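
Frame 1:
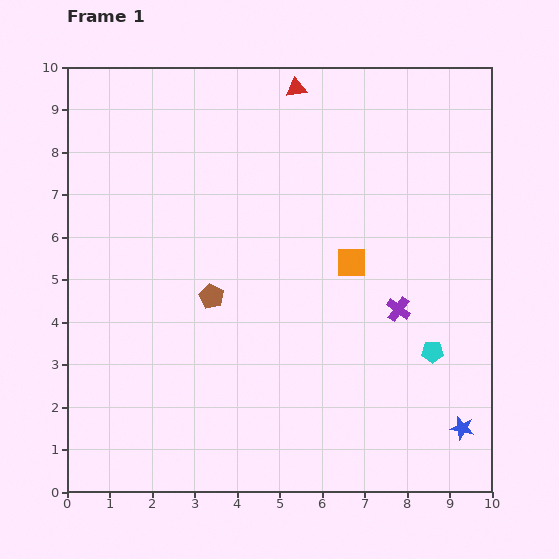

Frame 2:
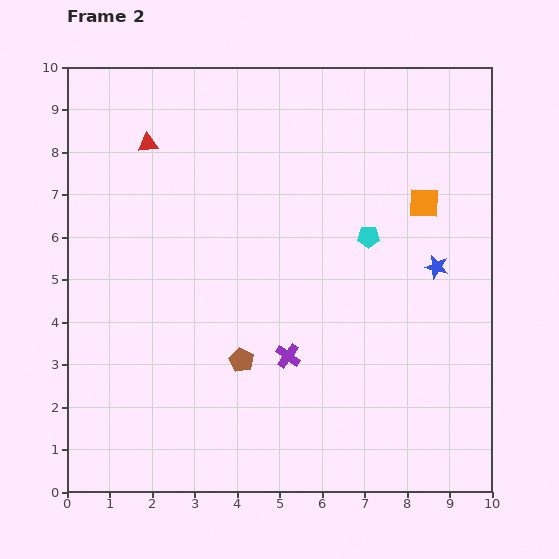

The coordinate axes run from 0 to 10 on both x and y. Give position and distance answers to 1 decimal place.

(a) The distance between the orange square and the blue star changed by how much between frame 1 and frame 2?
-3.2

Distance in frame 1: 4.7. Distance in frame 2: 1.5.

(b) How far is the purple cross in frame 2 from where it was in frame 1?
2.8

The purple cross moved from (7.8, 4.3) to (5.2, 3.2), a distance of √(2.6² + 1.1²) ≈ 2.8.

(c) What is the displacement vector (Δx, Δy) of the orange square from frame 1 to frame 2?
(1.7, 1.4)

The orange square was at (6.7, 5.4) in frame 1 and (8.4, 6.8) in frame 2.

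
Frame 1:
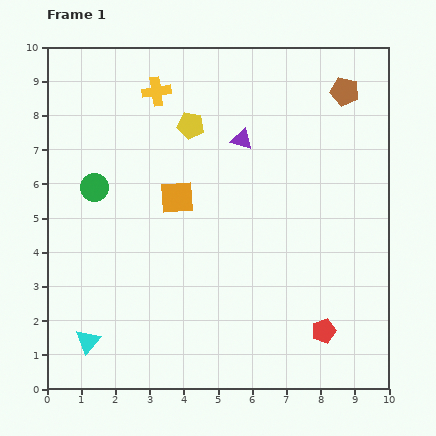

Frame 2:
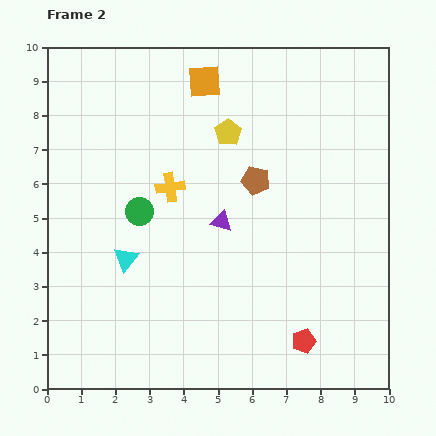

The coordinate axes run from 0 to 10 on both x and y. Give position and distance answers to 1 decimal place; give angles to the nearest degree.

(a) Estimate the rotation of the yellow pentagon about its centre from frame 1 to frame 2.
28° clockwise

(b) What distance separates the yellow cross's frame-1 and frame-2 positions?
2.8

The yellow cross moved from (3.2, 8.7) to (3.6, 5.9), a distance of √(0.4² + 2.8²) ≈ 2.8.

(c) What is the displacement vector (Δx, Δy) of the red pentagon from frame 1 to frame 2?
(-0.6, -0.3)

The red pentagon was at (8.1, 1.7) in frame 1 and (7.5, 1.4) in frame 2.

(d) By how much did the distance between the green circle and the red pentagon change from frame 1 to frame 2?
-1.8

Distance in frame 1: 7.9. Distance in frame 2: 6.1.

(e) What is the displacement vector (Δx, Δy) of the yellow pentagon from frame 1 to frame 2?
(1.1, -0.2)

The yellow pentagon was at (4.2, 7.7) in frame 1 and (5.3, 7.5) in frame 2.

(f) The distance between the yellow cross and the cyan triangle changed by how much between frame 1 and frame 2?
-5.1

Distance in frame 1: 7.6. Distance in frame 2: 2.5.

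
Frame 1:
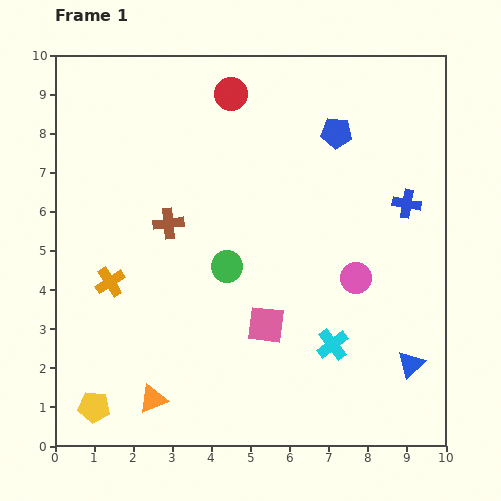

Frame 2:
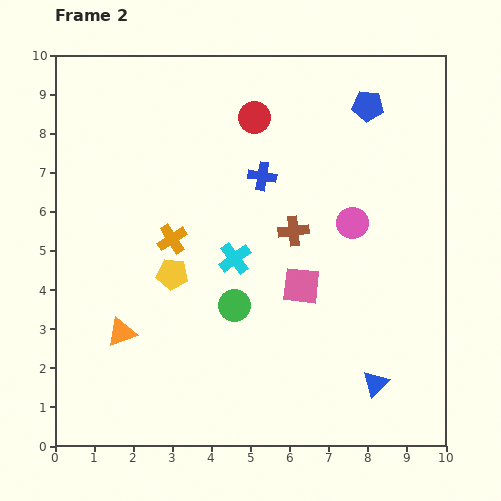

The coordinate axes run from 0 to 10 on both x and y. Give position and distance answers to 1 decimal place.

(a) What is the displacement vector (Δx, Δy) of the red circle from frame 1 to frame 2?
(0.6, -0.6)

The red circle was at (4.5, 9.0) in frame 1 and (5.1, 8.4) in frame 2.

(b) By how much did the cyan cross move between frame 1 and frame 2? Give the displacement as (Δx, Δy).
(-2.5, 2.2)

The cyan cross was at (7.1, 2.6) in frame 1 and (4.6, 4.8) in frame 2.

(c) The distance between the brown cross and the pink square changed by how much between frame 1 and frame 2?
-2.2

Distance in frame 1: 3.6. Distance in frame 2: 1.4.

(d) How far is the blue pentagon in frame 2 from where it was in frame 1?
1.1

The blue pentagon moved from (7.2, 8.0) to (8.0, 8.7), a distance of √(0.8² + 0.7²) ≈ 1.1.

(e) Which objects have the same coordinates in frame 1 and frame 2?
none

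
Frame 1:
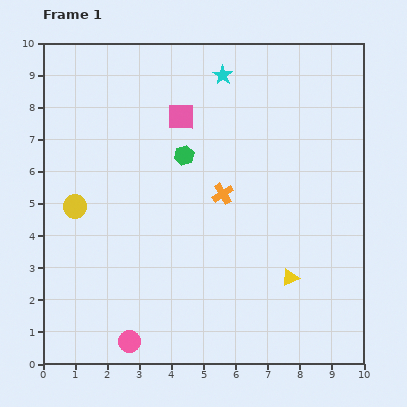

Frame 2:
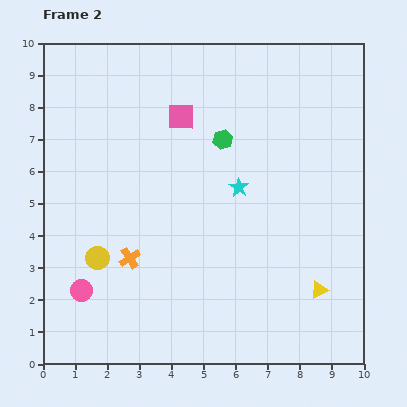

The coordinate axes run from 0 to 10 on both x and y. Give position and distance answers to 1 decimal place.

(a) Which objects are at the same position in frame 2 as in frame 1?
the pink square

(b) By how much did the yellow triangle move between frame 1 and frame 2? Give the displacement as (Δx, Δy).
(0.9, -0.4)

The yellow triangle was at (7.7, 2.7) in frame 1 and (8.6, 2.3) in frame 2.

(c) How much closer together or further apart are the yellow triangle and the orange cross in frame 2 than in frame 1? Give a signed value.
+2.7

Distance in frame 1: 3.3. Distance in frame 2: 6.0.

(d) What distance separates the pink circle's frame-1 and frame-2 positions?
2.2

The pink circle moved from (2.7, 0.7) to (1.2, 2.3), a distance of √(1.5² + 1.6²) ≈ 2.2.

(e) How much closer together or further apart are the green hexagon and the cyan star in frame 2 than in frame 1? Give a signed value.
-1.2

Distance in frame 1: 2.8. Distance in frame 2: 1.6.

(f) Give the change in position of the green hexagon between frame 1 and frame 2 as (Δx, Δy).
(1.2, 0.5)

The green hexagon was at (4.4, 6.5) in frame 1 and (5.6, 7.0) in frame 2.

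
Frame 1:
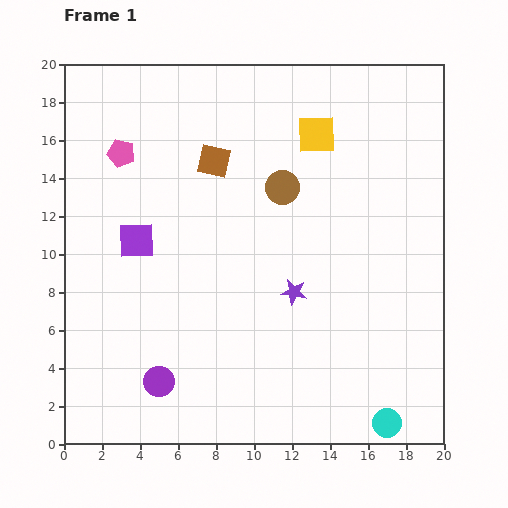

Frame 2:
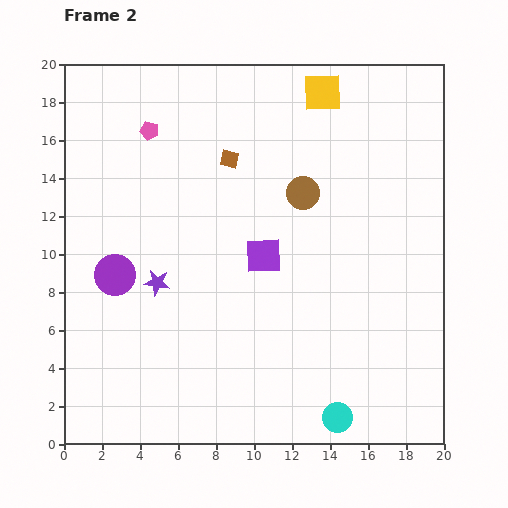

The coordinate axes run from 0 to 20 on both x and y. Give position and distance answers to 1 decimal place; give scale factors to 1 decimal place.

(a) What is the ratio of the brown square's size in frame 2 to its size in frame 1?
0.6×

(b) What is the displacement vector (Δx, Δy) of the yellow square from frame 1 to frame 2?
(0.3, 2.2)

The yellow square was at (13.3, 16.3) in frame 1 and (13.6, 18.5) in frame 2.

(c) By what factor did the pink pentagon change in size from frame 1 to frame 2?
0.7×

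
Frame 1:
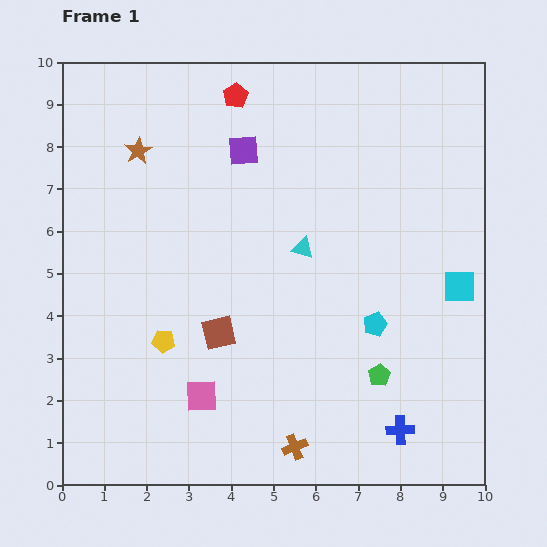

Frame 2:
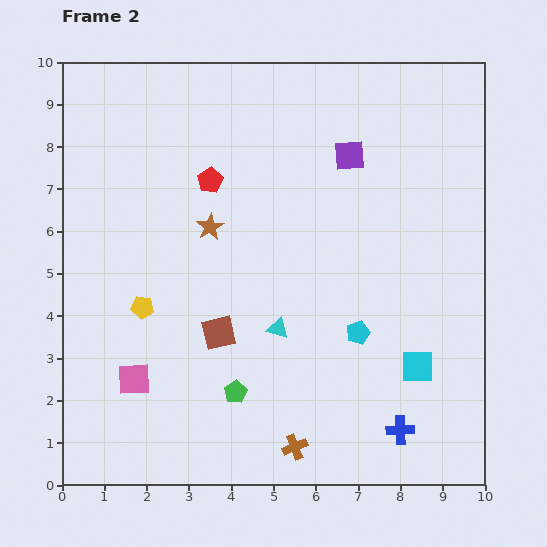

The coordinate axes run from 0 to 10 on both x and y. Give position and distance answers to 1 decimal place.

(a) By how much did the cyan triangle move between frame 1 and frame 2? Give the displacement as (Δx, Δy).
(-0.6, -1.9)

The cyan triangle was at (5.7, 5.6) in frame 1 and (5.1, 3.7) in frame 2.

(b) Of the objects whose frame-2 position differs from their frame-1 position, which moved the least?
the cyan pentagon

(moved 0.4)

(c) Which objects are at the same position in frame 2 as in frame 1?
the blue cross, the brown square, the brown cross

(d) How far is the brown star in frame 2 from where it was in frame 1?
2.5

The brown star moved from (1.8, 7.9) to (3.5, 6.1), a distance of √(1.7² + 1.8²) ≈ 2.5.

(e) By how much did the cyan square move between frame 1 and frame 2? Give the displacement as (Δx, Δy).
(-1.0, -1.9)

The cyan square was at (9.4, 4.7) in frame 1 and (8.4, 2.8) in frame 2.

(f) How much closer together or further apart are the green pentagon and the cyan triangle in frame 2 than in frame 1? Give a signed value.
-1.7

Distance in frame 1: 3.5. Distance in frame 2: 1.8.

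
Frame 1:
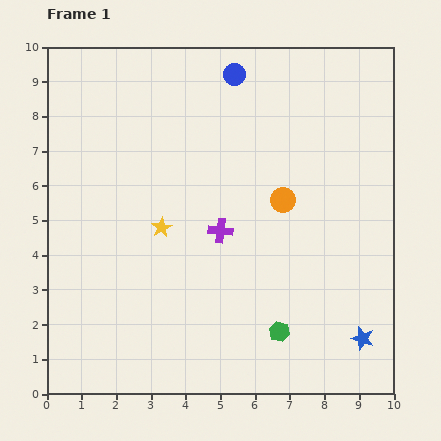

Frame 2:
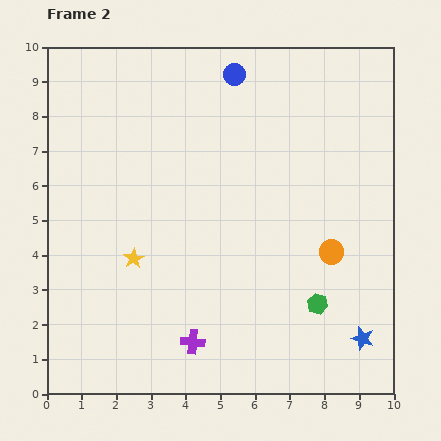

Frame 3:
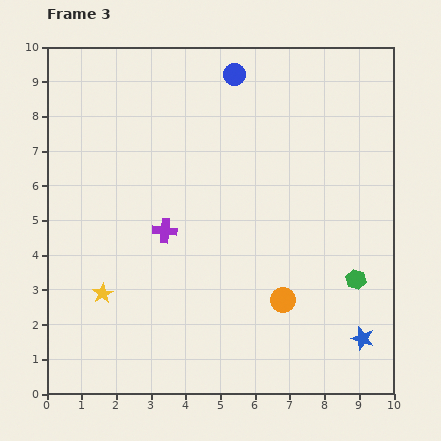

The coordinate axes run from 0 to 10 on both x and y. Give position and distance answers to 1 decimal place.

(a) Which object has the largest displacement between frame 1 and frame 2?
the purple cross

(moved 3.3; next 2.1)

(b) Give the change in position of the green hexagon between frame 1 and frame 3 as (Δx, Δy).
(2.2, 1.5)

The green hexagon was at (6.7, 1.8) in frame 1 and (8.9, 3.3) in frame 3.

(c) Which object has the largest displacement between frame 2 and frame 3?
the purple cross

(moved 3.3; next 2.0)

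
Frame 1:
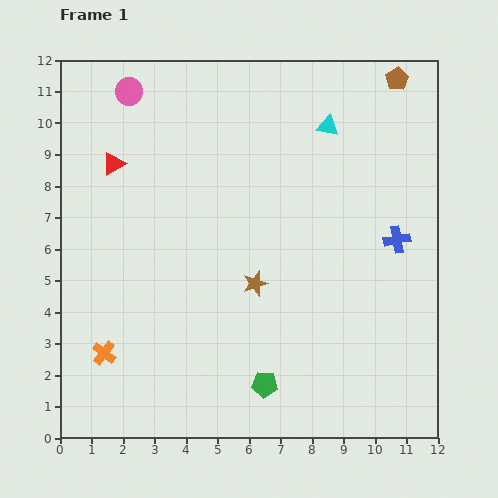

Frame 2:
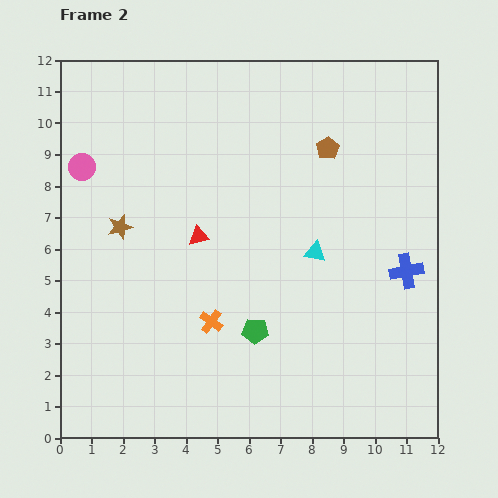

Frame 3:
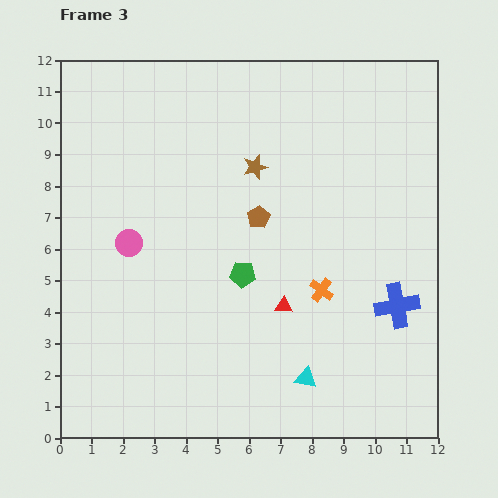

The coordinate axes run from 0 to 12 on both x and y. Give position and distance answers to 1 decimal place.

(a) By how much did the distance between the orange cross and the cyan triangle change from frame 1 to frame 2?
-6.1

Distance in frame 1: 10.1. Distance in frame 2: 4.0.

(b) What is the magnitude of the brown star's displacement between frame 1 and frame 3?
3.7

The brown star moved from (6.2, 4.9) to (6.2, 8.6), a distance of √(0.0² + 3.7²) ≈ 3.7.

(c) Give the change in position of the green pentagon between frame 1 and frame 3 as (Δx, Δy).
(-0.7, 3.5)

The green pentagon was at (6.5, 1.7) in frame 1 and (5.8, 5.2) in frame 3.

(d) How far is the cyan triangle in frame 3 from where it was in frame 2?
4.0

The cyan triangle moved from (8.1, 5.9) to (7.8, 1.9), a distance of √(0.3² + 4.0²) ≈ 4.0.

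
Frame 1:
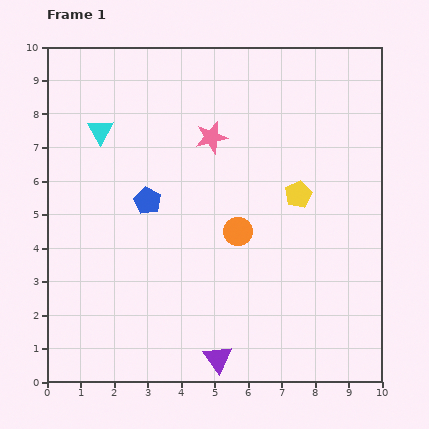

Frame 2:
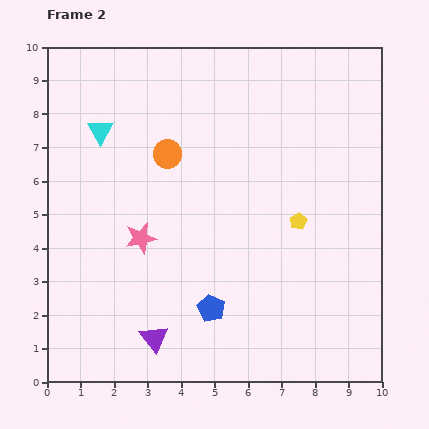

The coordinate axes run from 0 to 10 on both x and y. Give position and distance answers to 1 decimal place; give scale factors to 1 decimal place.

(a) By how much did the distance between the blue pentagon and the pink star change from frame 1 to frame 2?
+0.3

Distance in frame 1: 2.7. Distance in frame 2: 3.0.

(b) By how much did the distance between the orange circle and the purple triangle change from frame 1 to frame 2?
+1.7

Distance in frame 1: 3.8. Distance in frame 2: 5.5.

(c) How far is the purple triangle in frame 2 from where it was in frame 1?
2.0

The purple triangle moved from (5.1, 0.7) to (3.2, 1.3), a distance of √(1.9² + 0.6²) ≈ 2.0.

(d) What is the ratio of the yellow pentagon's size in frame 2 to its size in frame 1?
0.6×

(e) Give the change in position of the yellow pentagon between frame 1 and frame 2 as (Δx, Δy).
(0.0, -0.8)

The yellow pentagon was at (7.5, 5.6) in frame 1 and (7.5, 4.8) in frame 2.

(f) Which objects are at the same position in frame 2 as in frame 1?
the cyan triangle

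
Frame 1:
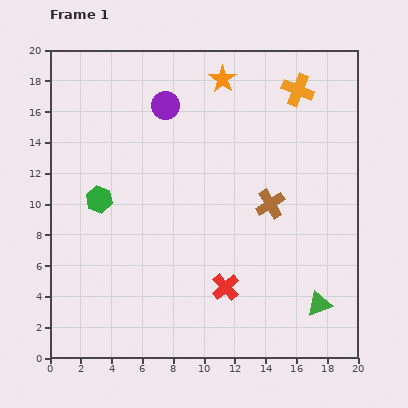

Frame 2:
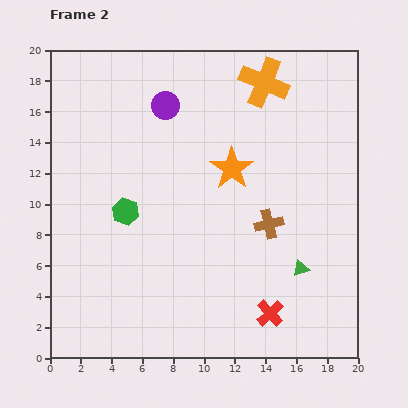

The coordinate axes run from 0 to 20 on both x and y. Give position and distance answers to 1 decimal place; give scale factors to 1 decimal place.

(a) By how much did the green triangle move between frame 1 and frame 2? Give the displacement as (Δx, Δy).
(-1.2, 2.3)

The green triangle was at (17.5, 3.5) in frame 1 and (16.3, 5.8) in frame 2.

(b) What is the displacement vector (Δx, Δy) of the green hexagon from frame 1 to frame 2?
(1.7, -0.8)

The green hexagon was at (3.2, 10.3) in frame 1 and (4.9, 9.5) in frame 2.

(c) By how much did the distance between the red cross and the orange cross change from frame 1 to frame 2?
+1.4

Distance in frame 1: 13.6. Distance in frame 2: 15.0.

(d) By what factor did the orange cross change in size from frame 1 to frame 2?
1.5×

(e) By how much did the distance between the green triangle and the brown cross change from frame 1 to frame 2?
-3.6

Distance in frame 1: 7.2. Distance in frame 2: 3.6.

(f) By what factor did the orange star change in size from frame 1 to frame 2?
1.6×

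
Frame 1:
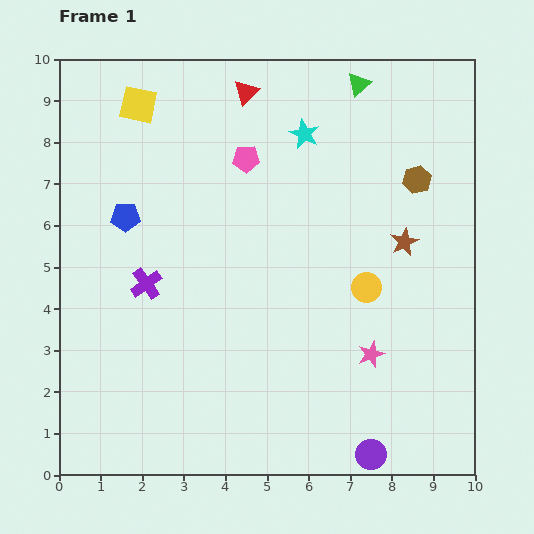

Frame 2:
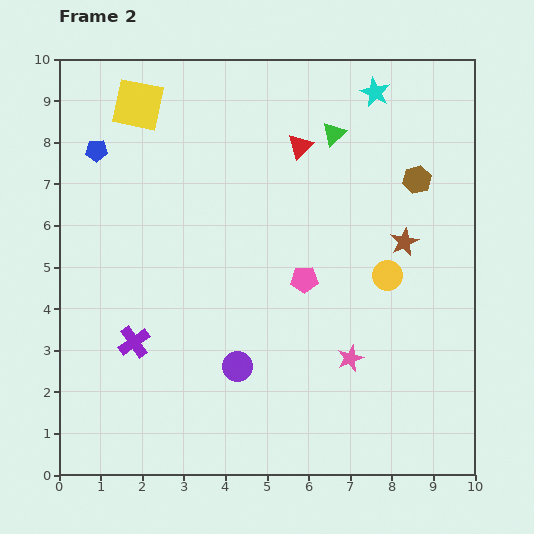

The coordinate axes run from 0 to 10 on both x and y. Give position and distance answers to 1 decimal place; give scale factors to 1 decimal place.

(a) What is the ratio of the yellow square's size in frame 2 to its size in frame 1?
1.4×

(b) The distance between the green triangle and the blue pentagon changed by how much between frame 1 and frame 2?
-0.7

Distance in frame 1: 6.4. Distance in frame 2: 5.7.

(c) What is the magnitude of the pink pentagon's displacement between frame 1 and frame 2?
3.2

The pink pentagon moved from (4.5, 7.6) to (5.9, 4.7), a distance of √(1.4² + 2.9²) ≈ 3.2.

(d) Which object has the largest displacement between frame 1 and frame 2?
the purple circle

(moved 3.8; next 3.2)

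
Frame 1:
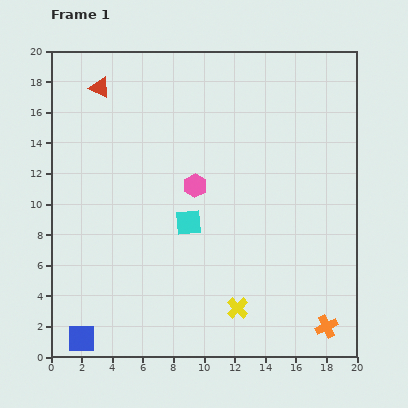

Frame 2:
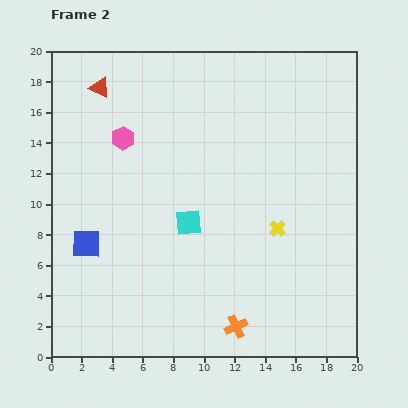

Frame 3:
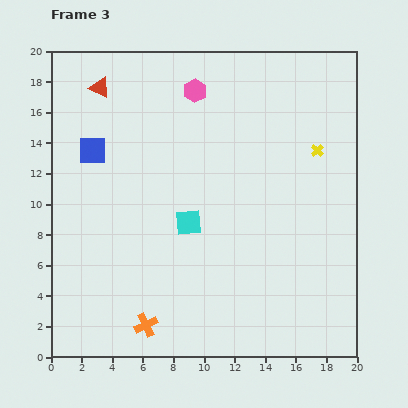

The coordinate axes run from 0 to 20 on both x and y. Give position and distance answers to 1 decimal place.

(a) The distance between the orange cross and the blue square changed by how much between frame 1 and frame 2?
-4.8

Distance in frame 1: 16.0. Distance in frame 2: 11.2.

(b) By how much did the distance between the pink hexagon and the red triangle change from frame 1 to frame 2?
-5.3

Distance in frame 1: 8.9. Distance in frame 2: 3.6.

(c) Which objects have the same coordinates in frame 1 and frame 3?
the cyan square, the red triangle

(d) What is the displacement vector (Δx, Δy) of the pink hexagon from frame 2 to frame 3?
(4.7, 3.1)

The pink hexagon was at (4.7, 14.3) in frame 2 and (9.4, 17.4) in frame 3.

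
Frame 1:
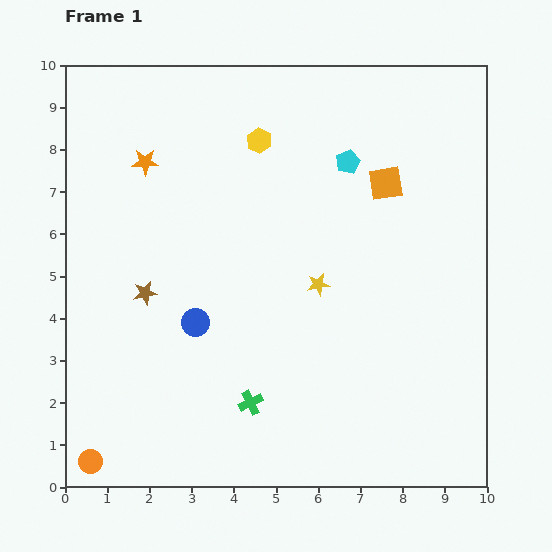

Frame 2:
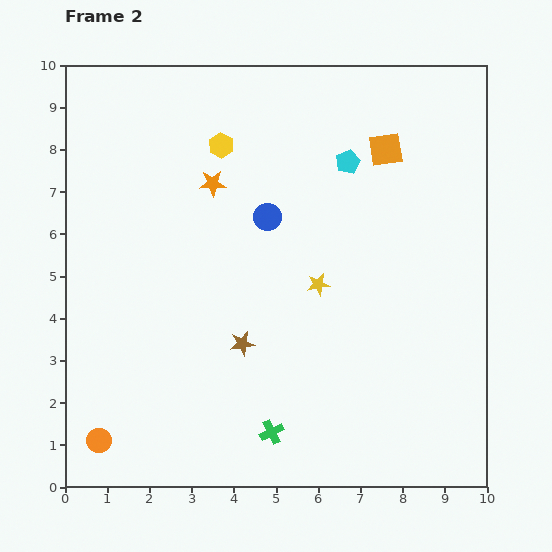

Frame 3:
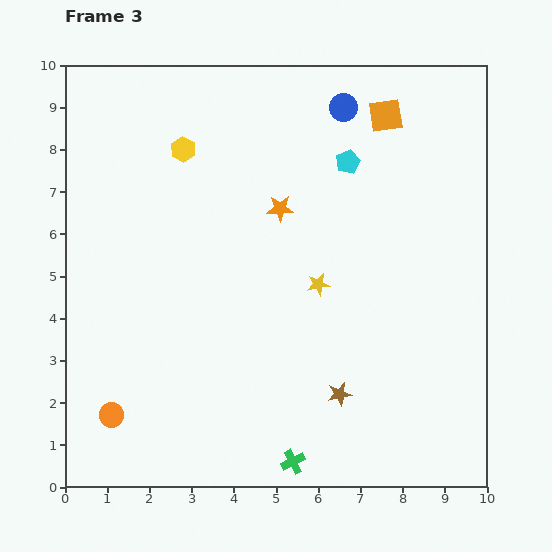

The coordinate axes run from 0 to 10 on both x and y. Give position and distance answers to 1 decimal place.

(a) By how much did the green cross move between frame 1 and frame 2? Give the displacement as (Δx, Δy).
(0.5, -0.7)

The green cross was at (4.4, 2.0) in frame 1 and (4.9, 1.3) in frame 2.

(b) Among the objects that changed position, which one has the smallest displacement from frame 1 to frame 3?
the orange circle

(moved 1.2)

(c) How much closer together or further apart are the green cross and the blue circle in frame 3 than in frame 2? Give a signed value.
+3.4

Distance in frame 2: 5.1. Distance in frame 3: 8.5.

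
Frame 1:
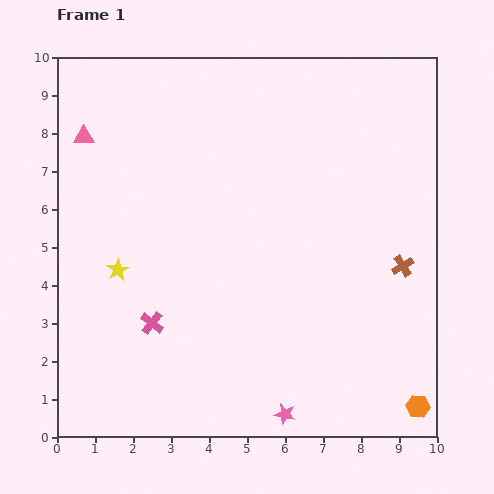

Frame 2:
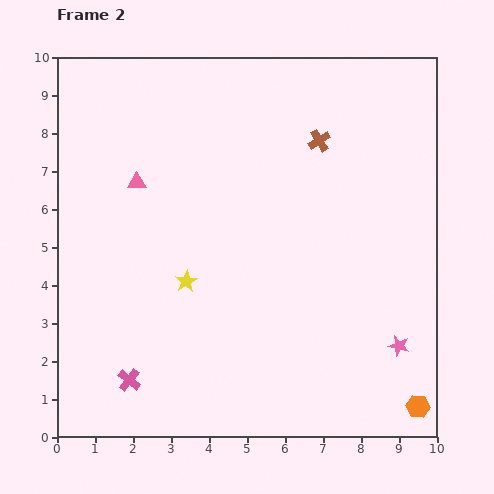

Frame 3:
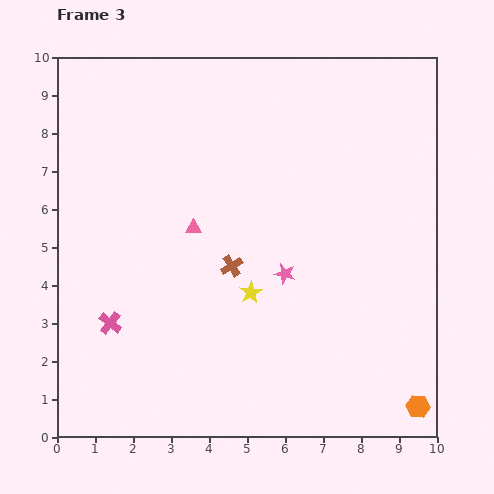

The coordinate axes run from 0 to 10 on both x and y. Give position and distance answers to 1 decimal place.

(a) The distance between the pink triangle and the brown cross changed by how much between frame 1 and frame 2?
-4.2

Distance in frame 1: 9.1. Distance in frame 2: 4.9.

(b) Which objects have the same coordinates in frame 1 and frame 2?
the orange hexagon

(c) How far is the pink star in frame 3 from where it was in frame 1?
3.7

The pink star moved from (6.0, 0.6) to (6.0, 4.3), a distance of √(0.0² + 3.7²) ≈ 3.7.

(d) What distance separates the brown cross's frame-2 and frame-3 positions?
4.0

The brown cross moved from (6.9, 7.8) to (4.6, 4.5), a distance of √(2.3² + 3.3²) ≈ 4.0.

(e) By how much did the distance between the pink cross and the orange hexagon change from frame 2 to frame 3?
+0.8

Distance in frame 2: 7.6. Distance in frame 3: 8.4.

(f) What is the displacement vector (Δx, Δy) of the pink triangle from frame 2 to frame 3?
(1.5, -1.2)

The pink triangle was at (2.1, 6.7) in frame 2 and (3.6, 5.5) in frame 3.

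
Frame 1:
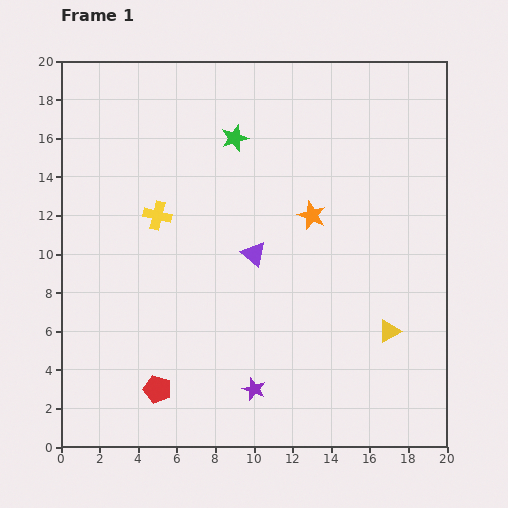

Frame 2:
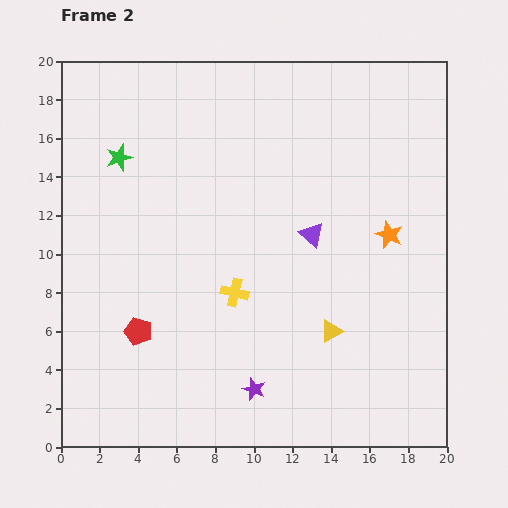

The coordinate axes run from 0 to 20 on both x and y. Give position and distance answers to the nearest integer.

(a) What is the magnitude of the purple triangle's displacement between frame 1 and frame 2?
3

The purple triangle moved from (10, 10) to (13, 11), a distance of √(3² + 1²) ≈ 3.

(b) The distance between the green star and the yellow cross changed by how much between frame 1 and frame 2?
+3

Distance in frame 1: 6. Distance in frame 2: 9.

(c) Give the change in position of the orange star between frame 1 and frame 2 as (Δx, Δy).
(4, -1)

The orange star was at (13, 12) in frame 1 and (17, 11) in frame 2.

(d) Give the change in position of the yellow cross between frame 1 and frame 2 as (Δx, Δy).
(4, -4)

The yellow cross was at (5, 12) in frame 1 and (9, 8) in frame 2.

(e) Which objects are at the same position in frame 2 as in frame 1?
the purple star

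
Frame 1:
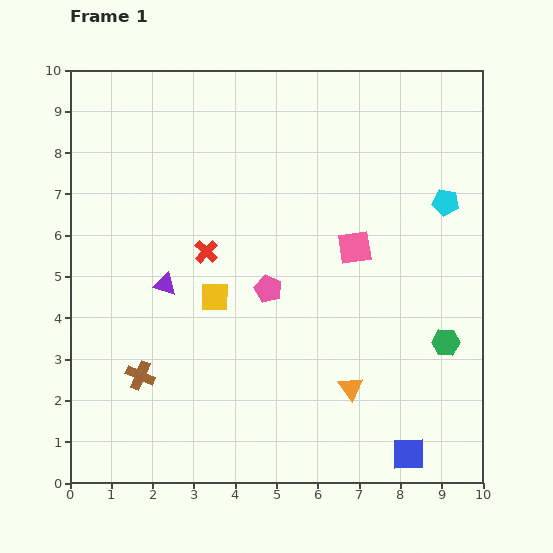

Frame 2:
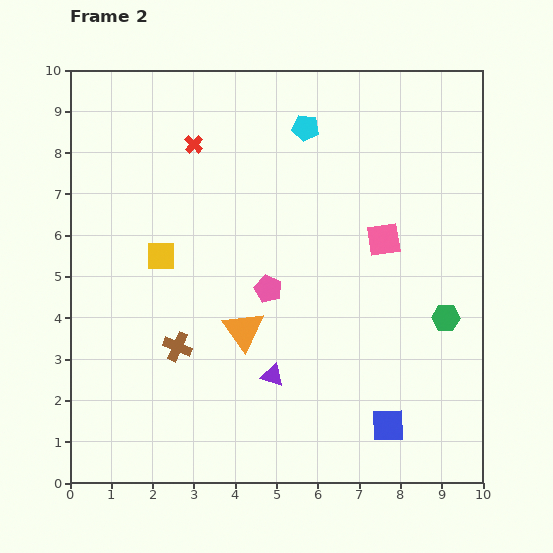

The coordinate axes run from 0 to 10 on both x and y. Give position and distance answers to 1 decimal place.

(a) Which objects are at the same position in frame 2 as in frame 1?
the pink pentagon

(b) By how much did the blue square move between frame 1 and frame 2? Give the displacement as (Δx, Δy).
(-0.5, 0.7)

The blue square was at (8.2, 0.7) in frame 1 and (7.7, 1.4) in frame 2.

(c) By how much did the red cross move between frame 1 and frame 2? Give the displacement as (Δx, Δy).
(-0.3, 2.6)

The red cross was at (3.3, 5.6) in frame 1 and (3.0, 8.2) in frame 2.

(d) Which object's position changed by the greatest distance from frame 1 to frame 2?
the cyan pentagon

(moved 3.8; next 3.4)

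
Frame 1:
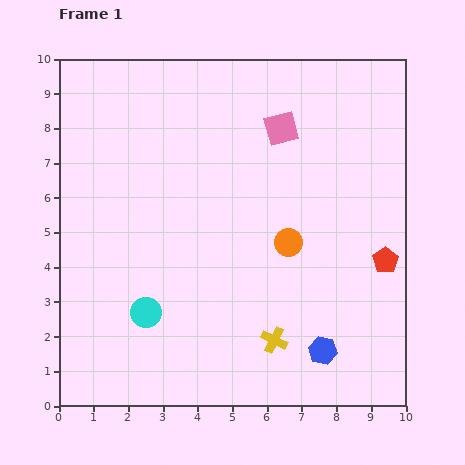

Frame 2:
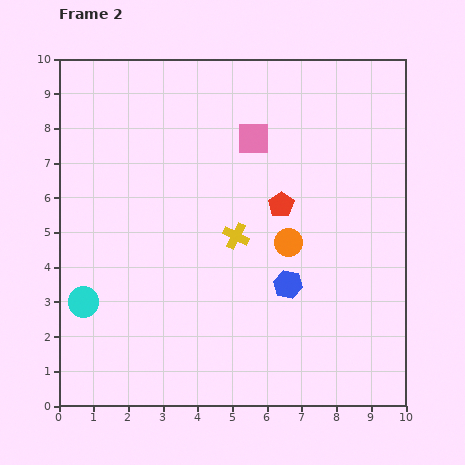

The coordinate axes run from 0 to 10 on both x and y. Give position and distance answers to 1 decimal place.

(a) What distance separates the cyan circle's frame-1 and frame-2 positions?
1.8

The cyan circle moved from (2.5, 2.7) to (0.7, 3.0), a distance of √(1.8² + 0.3²) ≈ 1.8.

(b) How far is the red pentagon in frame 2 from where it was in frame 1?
3.4

The red pentagon moved from (9.4, 4.2) to (6.4, 5.8), a distance of √(3.0² + 1.6²) ≈ 3.4.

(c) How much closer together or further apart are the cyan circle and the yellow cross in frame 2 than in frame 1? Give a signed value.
+1.0

Distance in frame 1: 3.8. Distance in frame 2: 4.8.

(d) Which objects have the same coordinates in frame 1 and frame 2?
the orange circle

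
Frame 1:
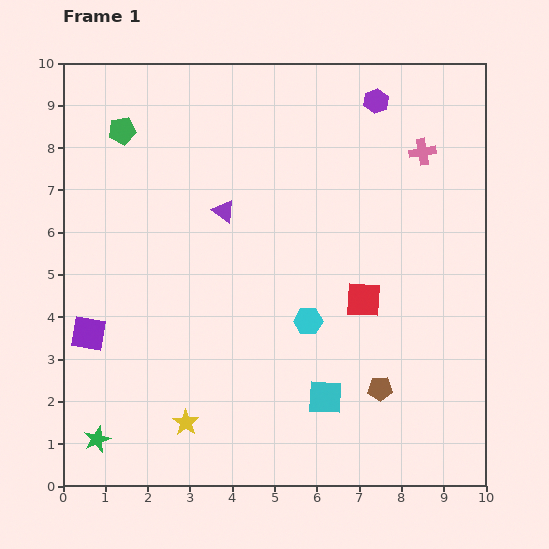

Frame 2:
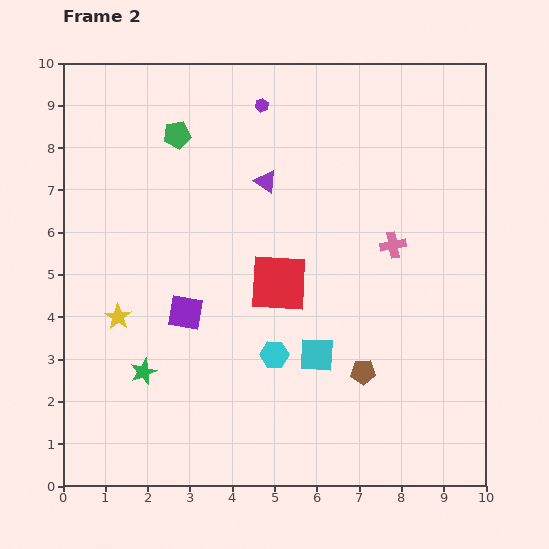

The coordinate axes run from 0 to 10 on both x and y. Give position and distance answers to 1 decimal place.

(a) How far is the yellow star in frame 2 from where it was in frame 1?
3.0

The yellow star moved from (2.9, 1.5) to (1.3, 4.0), a distance of √(1.6² + 2.5²) ≈ 3.0.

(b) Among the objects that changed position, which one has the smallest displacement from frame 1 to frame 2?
the brown pentagon

(moved 0.6)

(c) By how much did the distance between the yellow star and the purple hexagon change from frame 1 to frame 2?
-2.8

Distance in frame 1: 8.8. Distance in frame 2: 6.0.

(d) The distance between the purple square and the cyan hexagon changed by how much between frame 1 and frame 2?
-2.9

Distance in frame 1: 5.2. Distance in frame 2: 2.3.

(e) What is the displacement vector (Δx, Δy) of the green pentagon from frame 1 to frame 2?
(1.3, -0.1)

The green pentagon was at (1.4, 8.4) in frame 1 and (2.7, 8.3) in frame 2.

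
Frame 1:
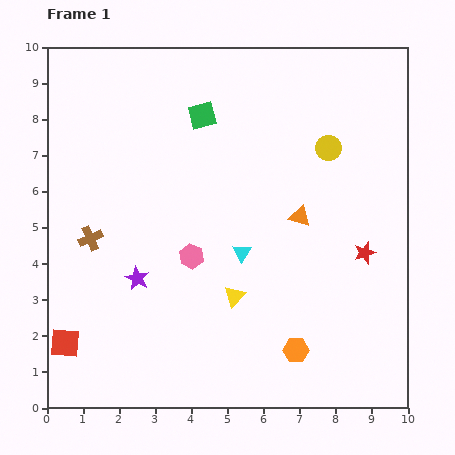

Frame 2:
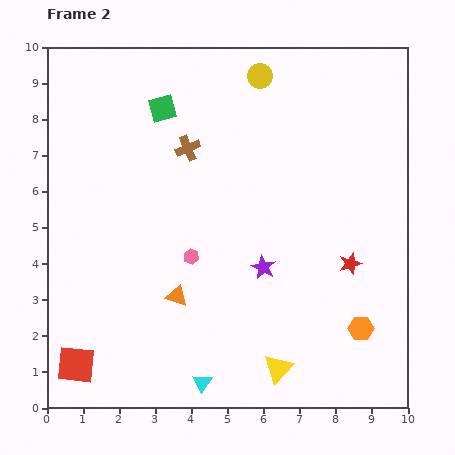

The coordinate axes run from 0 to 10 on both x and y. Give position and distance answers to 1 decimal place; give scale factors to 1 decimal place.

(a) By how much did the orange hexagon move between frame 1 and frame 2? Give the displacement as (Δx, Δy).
(1.8, 0.6)

The orange hexagon was at (6.9, 1.6) in frame 1 and (8.7, 2.2) in frame 2.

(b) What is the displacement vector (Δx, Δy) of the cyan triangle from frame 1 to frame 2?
(-1.1, -3.6)

The cyan triangle was at (5.4, 4.3) in frame 1 and (4.3, 0.7) in frame 2.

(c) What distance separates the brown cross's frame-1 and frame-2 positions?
3.7

The brown cross moved from (1.2, 4.7) to (3.9, 7.2), a distance of √(2.7² + 2.5²) ≈ 3.7.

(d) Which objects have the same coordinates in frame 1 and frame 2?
the pink hexagon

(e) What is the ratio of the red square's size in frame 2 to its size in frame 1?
1.3×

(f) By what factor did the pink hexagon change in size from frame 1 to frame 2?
0.6×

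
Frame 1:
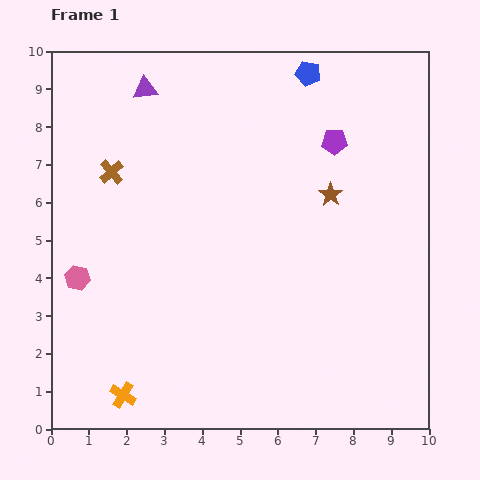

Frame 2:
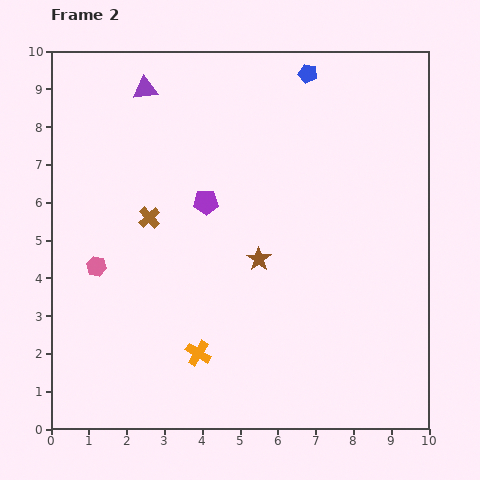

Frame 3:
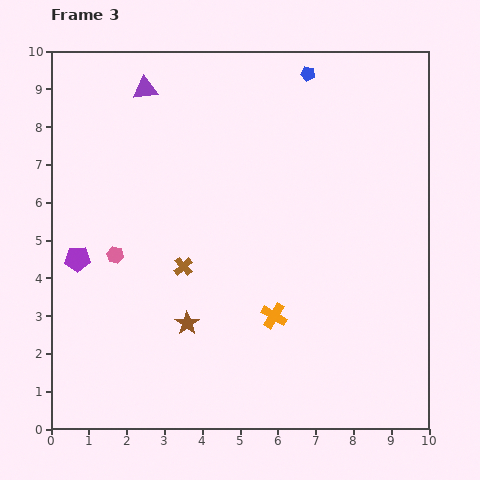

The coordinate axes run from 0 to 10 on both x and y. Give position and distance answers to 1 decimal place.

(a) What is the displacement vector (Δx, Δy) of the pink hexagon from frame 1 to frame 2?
(0.5, 0.3)

The pink hexagon was at (0.7, 4.0) in frame 1 and (1.2, 4.3) in frame 2.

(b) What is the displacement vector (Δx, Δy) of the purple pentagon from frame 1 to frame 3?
(-6.8, -3.1)

The purple pentagon was at (7.5, 7.6) in frame 1 and (0.7, 4.5) in frame 3.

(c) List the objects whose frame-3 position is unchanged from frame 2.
the blue pentagon, the purple triangle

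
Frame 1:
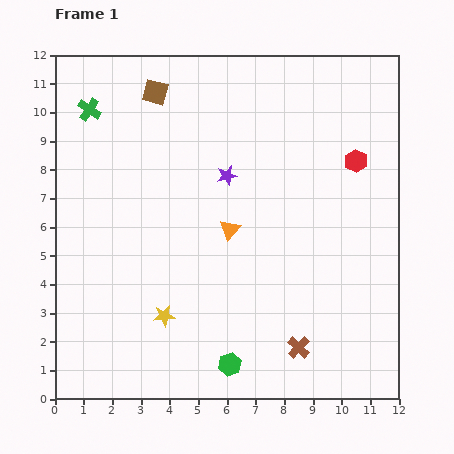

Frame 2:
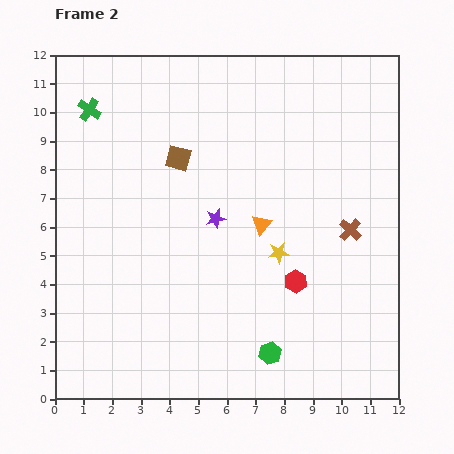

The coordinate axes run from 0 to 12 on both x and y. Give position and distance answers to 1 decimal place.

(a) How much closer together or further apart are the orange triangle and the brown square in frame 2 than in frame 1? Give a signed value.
-1.8

Distance in frame 1: 5.5. Distance in frame 2: 3.7.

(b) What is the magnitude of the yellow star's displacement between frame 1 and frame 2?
4.6

The yellow star moved from (3.8, 2.9) to (7.8, 5.1), a distance of √(4.0² + 2.2²) ≈ 4.6.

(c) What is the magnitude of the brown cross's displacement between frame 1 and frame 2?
4.5

The brown cross moved from (8.5, 1.8) to (10.3, 5.9), a distance of √(1.8² + 4.1²) ≈ 4.5.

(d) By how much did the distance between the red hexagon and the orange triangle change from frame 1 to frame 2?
-2.7

Distance in frame 1: 5.0. Distance in frame 2: 2.3.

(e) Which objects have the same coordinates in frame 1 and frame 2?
the green cross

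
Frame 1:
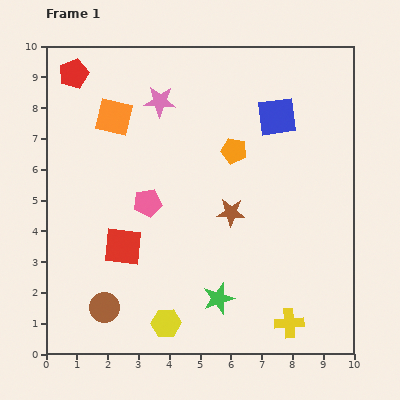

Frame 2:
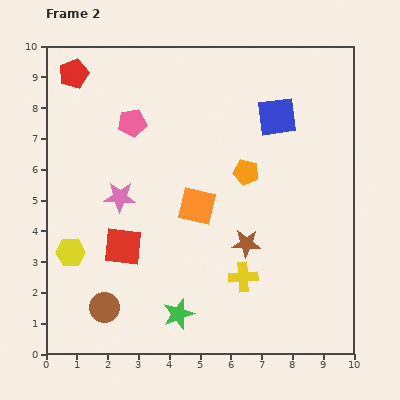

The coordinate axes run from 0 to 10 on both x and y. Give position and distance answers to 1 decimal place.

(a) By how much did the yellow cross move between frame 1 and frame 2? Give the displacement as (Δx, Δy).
(-1.5, 1.5)

The yellow cross was at (7.9, 1.0) in frame 1 and (6.4, 2.5) in frame 2.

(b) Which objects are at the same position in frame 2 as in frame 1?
the blue square, the red square, the red pentagon, the brown circle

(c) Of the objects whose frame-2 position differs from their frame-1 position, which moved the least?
the orange pentagon

(moved 0.8)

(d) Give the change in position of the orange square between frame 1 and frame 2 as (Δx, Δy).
(2.7, -2.9)

The orange square was at (2.2, 7.7) in frame 1 and (4.9, 4.8) in frame 2.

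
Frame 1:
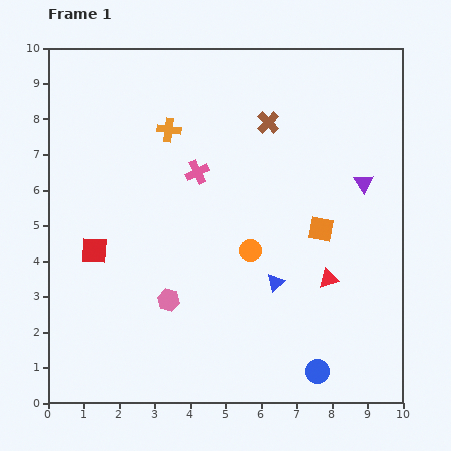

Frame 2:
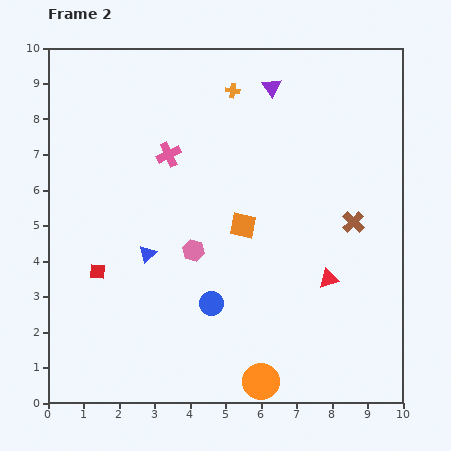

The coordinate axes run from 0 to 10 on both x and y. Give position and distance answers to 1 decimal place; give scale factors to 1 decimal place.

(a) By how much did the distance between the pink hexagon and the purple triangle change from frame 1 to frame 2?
-1.3

Distance in frame 1: 6.4. Distance in frame 2: 5.1.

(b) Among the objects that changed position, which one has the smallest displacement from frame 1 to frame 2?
the red square

(moved 0.6)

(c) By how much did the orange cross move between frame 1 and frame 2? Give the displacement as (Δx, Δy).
(1.8, 1.1)

The orange cross was at (3.4, 7.7) in frame 1 and (5.2, 8.8) in frame 2.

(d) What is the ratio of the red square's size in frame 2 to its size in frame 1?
0.6×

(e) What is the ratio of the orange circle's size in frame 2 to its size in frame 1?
1.7×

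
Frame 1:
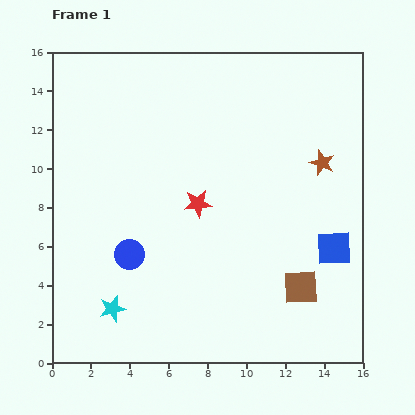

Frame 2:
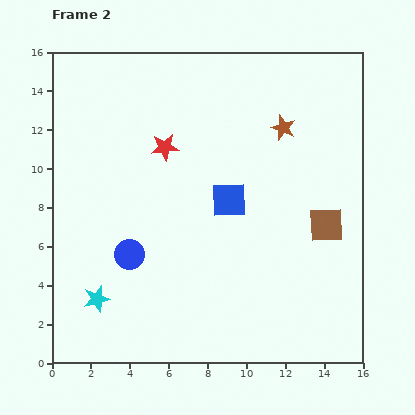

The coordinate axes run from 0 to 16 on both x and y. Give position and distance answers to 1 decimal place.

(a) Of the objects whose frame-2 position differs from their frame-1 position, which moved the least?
the cyan star

(moved 0.9)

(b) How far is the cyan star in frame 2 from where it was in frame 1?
0.9

The cyan star moved from (3.1, 2.8) to (2.3, 3.3), a distance of √(0.8² + 0.5²) ≈ 0.9.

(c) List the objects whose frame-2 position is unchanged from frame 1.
the blue circle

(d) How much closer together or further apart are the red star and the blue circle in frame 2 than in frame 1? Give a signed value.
+1.4

Distance in frame 1: 4.4. Distance in frame 2: 5.8.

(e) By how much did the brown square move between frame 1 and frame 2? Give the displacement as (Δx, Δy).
(1.3, 3.2)

The brown square was at (12.8, 3.9) in frame 1 and (14.1, 7.1) in frame 2.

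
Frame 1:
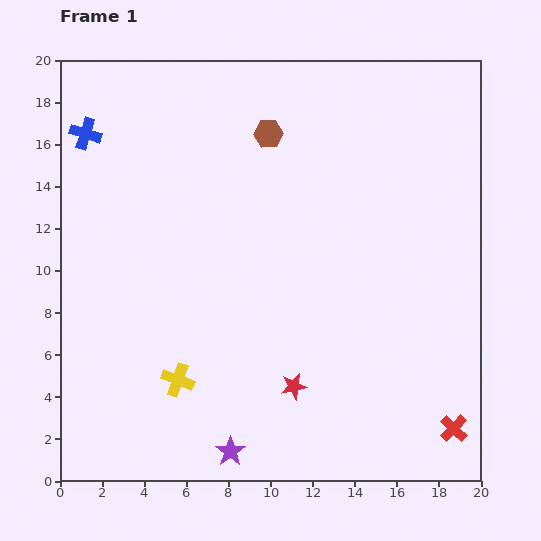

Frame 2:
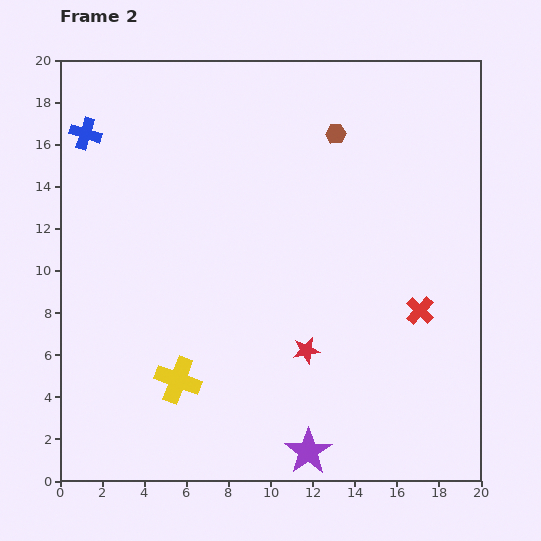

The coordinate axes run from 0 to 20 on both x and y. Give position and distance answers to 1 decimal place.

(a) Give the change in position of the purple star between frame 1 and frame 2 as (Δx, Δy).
(3.7, 0.0)

The purple star was at (8.1, 1.4) in frame 1 and (11.8, 1.4) in frame 2.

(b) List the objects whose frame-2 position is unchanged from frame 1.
the yellow cross, the blue cross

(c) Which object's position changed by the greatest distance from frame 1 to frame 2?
the red cross

(moved 5.8; next 3.7)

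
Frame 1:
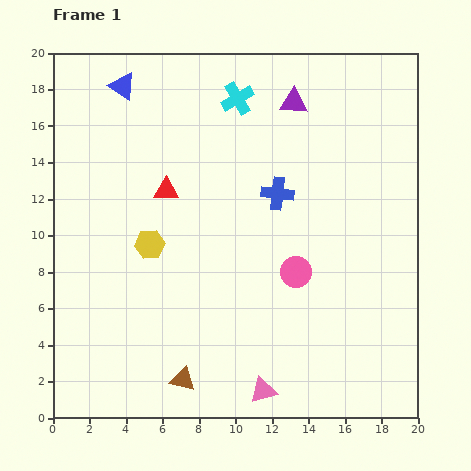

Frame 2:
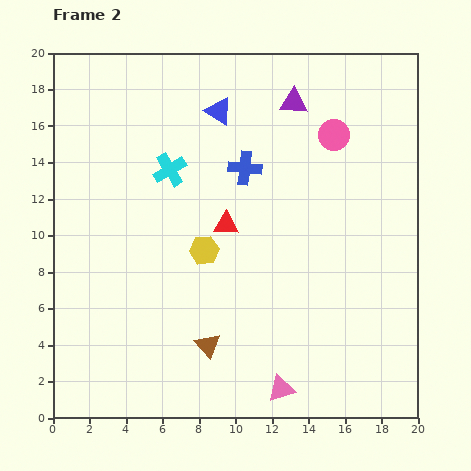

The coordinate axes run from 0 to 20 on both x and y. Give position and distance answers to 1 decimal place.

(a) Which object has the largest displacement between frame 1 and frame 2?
the pink circle

(moved 7.8; next 5.5)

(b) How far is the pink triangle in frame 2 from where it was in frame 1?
1.0

The pink triangle moved from (11.5, 1.5) to (12.5, 1.6), a distance of √(1.0² + 0.1²) ≈ 1.0.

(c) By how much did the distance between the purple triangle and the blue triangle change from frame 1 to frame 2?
-5.3

Distance in frame 1: 9.4. Distance in frame 2: 4.1.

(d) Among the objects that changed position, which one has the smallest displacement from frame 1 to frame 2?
the pink triangle

(moved 1.0)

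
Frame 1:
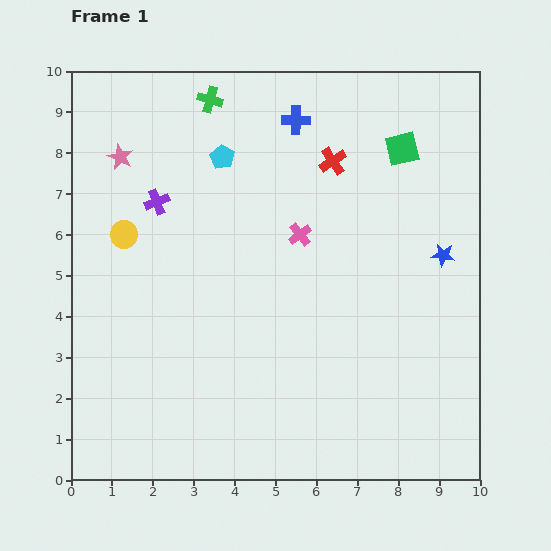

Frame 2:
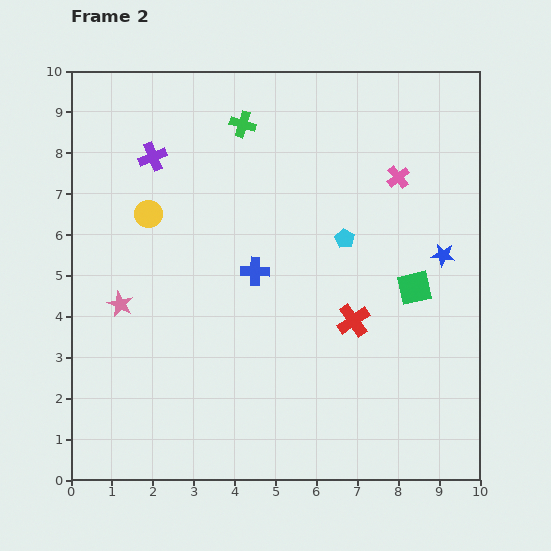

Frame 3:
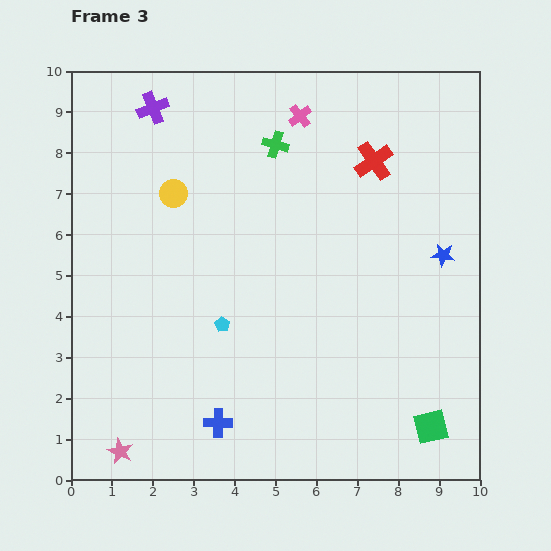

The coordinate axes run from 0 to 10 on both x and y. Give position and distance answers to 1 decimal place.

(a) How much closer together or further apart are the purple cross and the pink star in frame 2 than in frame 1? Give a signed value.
+2.3

Distance in frame 1: 1.4. Distance in frame 2: 3.7.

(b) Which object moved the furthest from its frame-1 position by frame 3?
the blue cross

(moved 7.6; next 7.2)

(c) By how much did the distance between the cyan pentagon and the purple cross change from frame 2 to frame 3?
+0.5

Distance in frame 2: 5.1. Distance in frame 3: 5.6.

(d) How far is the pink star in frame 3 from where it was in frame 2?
3.6

The pink star moved from (1.2, 4.3) to (1.2, 0.7), a distance of √(0.0² + 3.6²) ≈ 3.6.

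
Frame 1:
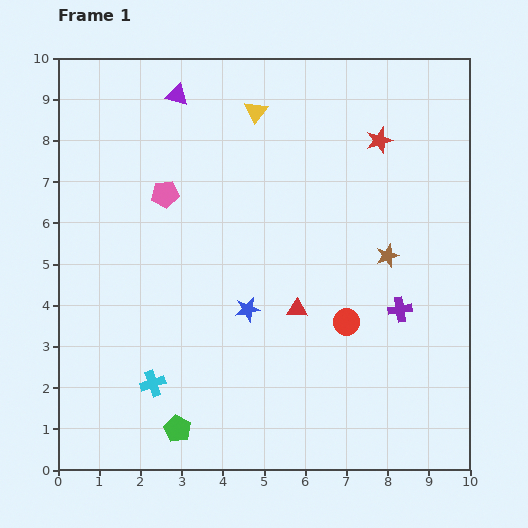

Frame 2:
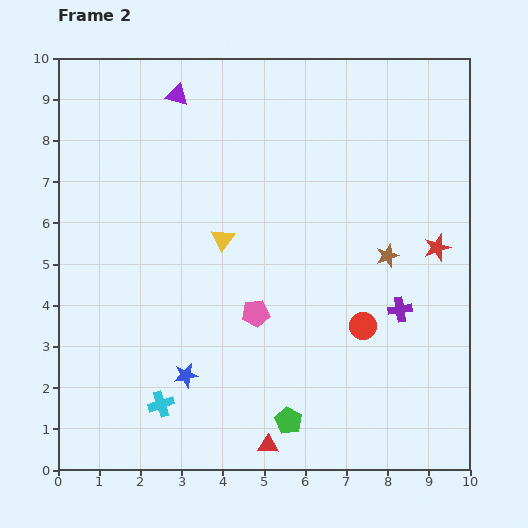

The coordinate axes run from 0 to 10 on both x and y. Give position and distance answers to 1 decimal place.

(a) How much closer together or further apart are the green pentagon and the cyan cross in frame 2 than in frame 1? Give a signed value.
+1.8

Distance in frame 1: 1.3. Distance in frame 2: 3.1.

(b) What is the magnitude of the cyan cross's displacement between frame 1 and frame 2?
0.5

The cyan cross moved from (2.3, 2.1) to (2.5, 1.6), a distance of √(0.2² + 0.5²) ≈ 0.5.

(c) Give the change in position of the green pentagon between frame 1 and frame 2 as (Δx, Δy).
(2.7, 0.2)

The green pentagon was at (2.9, 1.0) in frame 1 and (5.6, 1.2) in frame 2.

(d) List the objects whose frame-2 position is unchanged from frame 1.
the purple cross, the purple triangle, the brown star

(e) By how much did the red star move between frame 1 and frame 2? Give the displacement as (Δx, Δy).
(1.4, -2.6)

The red star was at (7.8, 8.0) in frame 1 and (9.2, 5.4) in frame 2.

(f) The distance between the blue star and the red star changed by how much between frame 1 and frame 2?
+1.6

Distance in frame 1: 5.2. Distance in frame 2: 6.8.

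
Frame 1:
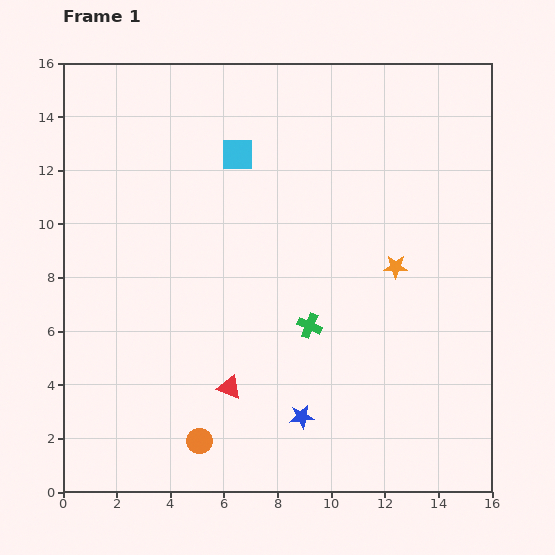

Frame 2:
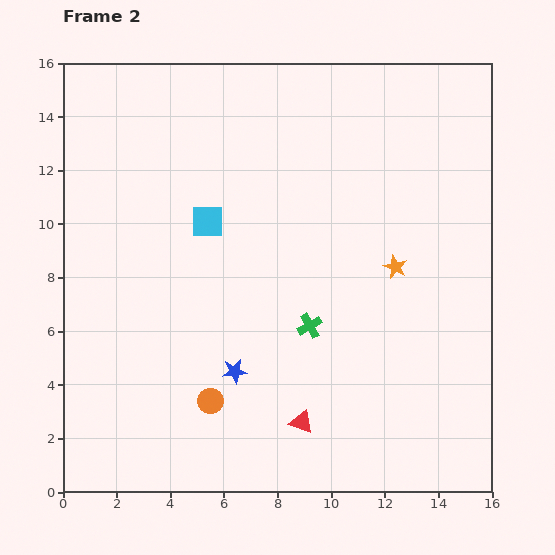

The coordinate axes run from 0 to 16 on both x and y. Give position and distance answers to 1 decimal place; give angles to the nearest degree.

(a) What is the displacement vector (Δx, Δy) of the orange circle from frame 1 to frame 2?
(0.4, 1.5)

The orange circle was at (5.1, 1.9) in frame 1 and (5.5, 3.4) in frame 2.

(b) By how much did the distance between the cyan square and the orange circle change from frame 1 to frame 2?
-4.1

Distance in frame 1: 10.8. Distance in frame 2: 6.7.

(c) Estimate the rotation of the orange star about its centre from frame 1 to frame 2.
23° clockwise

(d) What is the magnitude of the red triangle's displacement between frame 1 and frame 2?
3.0

The red triangle moved from (6.2, 3.9) to (8.9, 2.6), a distance of √(2.7² + 1.3²) ≈ 3.0.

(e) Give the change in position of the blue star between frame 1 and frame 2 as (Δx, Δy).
(-2.5, 1.7)

The blue star was at (8.9, 2.8) in frame 1 and (6.4, 4.5) in frame 2.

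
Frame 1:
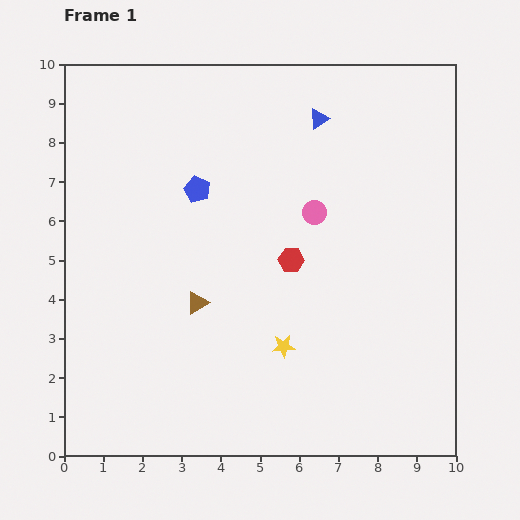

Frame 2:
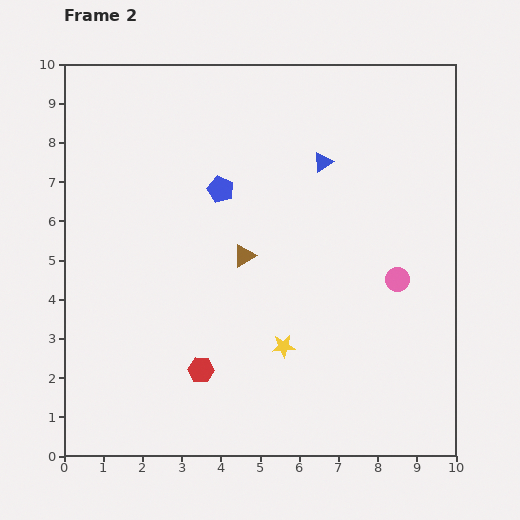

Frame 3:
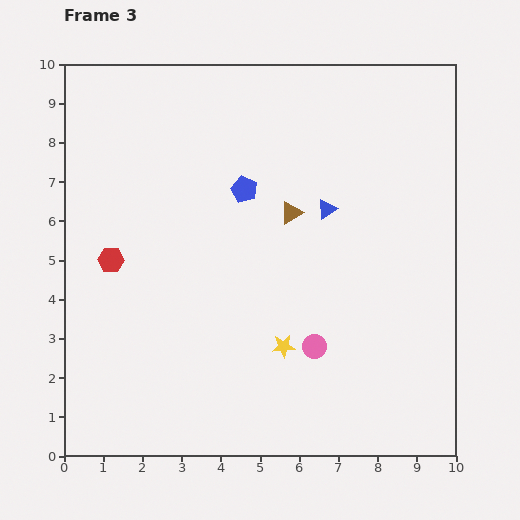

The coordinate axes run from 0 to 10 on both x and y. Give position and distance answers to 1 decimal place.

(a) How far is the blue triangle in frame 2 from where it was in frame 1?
1.1

The blue triangle moved from (6.5, 8.6) to (6.6, 7.5), a distance of √(0.1² + 1.1²) ≈ 1.1.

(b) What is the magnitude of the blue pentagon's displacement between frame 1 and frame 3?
1.2

The blue pentagon moved from (3.4, 6.8) to (4.6, 6.8), a distance of √(1.2² + 0.0²) ≈ 1.2.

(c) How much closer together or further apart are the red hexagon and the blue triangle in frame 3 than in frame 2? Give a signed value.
-0.4

Distance in frame 2: 6.1. Distance in frame 3: 5.7.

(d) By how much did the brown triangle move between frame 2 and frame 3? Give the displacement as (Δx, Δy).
(1.2, 1.1)

The brown triangle was at (4.6, 5.1) in frame 2 and (5.8, 6.2) in frame 3.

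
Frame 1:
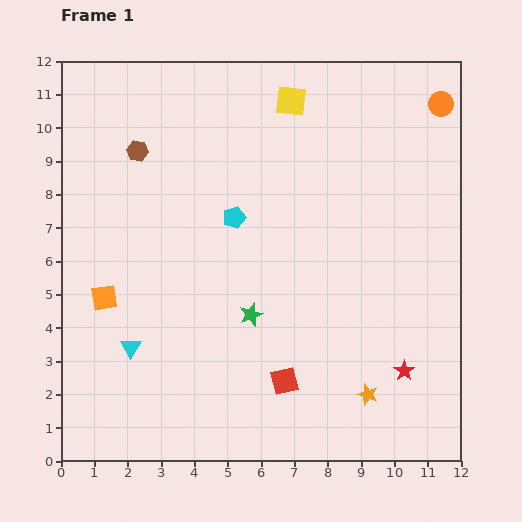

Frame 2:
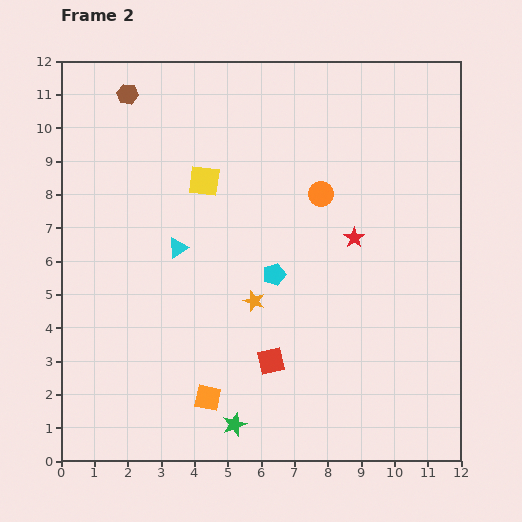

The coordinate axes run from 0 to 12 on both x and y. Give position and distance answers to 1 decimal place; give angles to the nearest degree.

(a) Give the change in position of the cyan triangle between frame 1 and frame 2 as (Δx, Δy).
(1.4, 3.0)

The cyan triangle was at (2.1, 3.4) in frame 1 and (3.5, 6.4) in frame 2.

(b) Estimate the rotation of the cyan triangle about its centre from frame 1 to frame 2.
26° clockwise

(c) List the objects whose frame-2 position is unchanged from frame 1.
none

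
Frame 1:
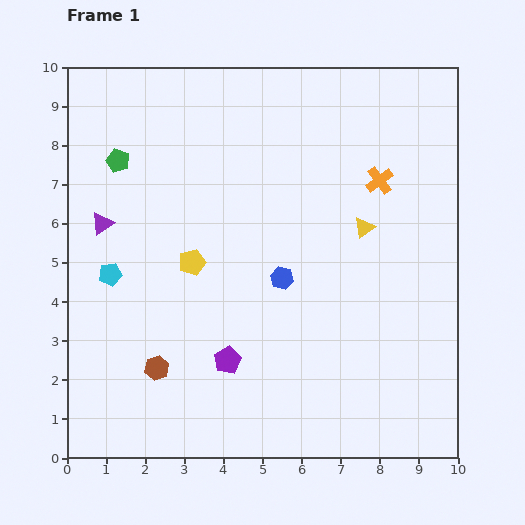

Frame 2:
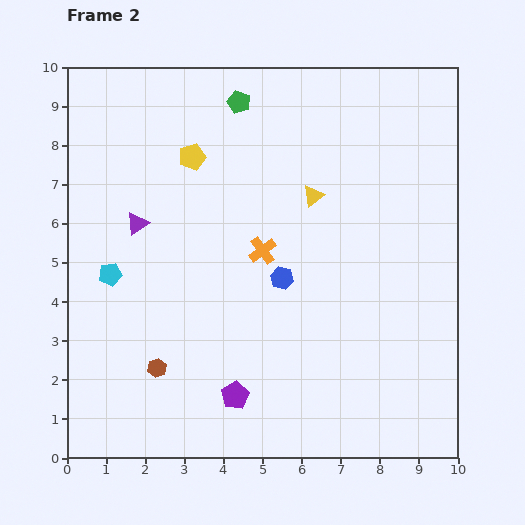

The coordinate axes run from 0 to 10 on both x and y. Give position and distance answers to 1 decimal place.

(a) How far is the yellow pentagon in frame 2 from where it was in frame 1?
2.7

The yellow pentagon moved from (3.2, 5.0) to (3.2, 7.7), a distance of √(0.0² + 2.7²) ≈ 2.7.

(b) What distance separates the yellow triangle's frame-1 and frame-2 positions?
1.5

The yellow triangle moved from (7.6, 5.9) to (6.3, 6.7), a distance of √(1.3² + 0.8²) ≈ 1.5.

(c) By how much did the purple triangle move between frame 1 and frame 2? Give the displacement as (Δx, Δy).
(0.9, 0.0)

The purple triangle was at (0.9, 6.0) in frame 1 and (1.8, 6.0) in frame 2.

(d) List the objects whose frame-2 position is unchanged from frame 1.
the blue hexagon, the brown hexagon, the cyan pentagon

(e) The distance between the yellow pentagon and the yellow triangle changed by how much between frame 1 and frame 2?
-1.2

Distance in frame 1: 4.5. Distance in frame 2: 3.3.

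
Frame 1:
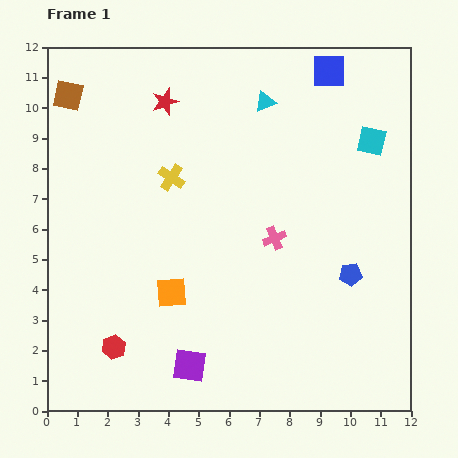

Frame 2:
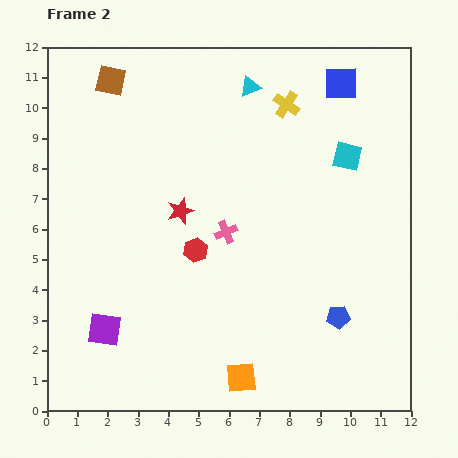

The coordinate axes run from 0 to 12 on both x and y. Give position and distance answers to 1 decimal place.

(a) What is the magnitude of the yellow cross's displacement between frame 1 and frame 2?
4.5

The yellow cross moved from (4.1, 7.7) to (7.9, 10.1), a distance of √(3.8² + 2.4²) ≈ 4.5.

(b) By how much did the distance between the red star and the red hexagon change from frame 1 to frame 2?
-6.9

Distance in frame 1: 8.3. Distance in frame 2: 1.4.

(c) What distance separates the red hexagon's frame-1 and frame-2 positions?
4.2

The red hexagon moved from (2.2, 2.1) to (4.9, 5.3), a distance of √(2.7² + 3.2²) ≈ 4.2.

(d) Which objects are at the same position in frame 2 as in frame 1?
none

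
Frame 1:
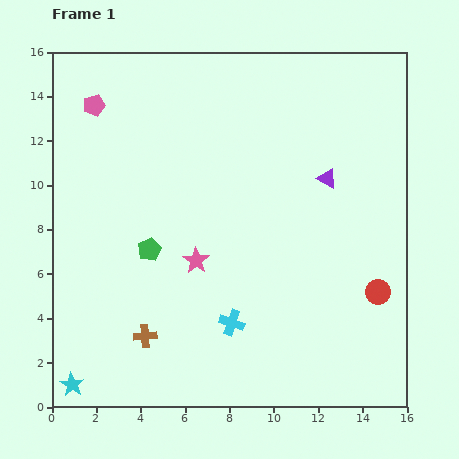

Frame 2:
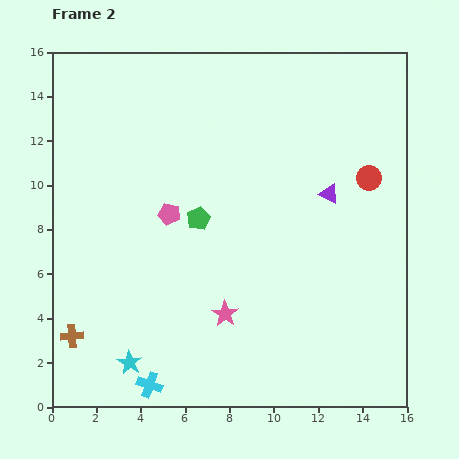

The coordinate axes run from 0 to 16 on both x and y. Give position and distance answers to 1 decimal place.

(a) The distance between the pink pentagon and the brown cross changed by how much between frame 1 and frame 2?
-3.7

Distance in frame 1: 10.7. Distance in frame 2: 7.0.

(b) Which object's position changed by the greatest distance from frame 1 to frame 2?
the pink pentagon

(moved 6.0; next 5.1)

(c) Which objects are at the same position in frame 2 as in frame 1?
none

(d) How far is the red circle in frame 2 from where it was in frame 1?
5.1

The red circle moved from (14.7, 5.2) to (14.3, 10.3), a distance of √(0.4² + 5.1²) ≈ 5.1.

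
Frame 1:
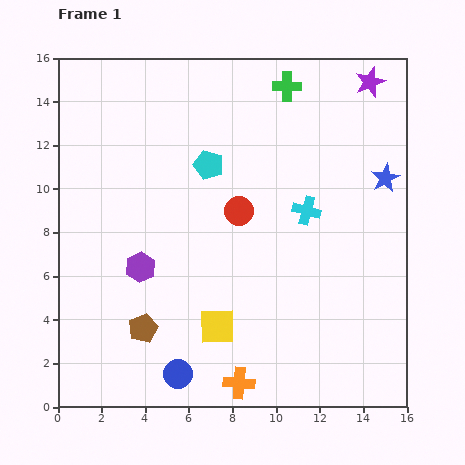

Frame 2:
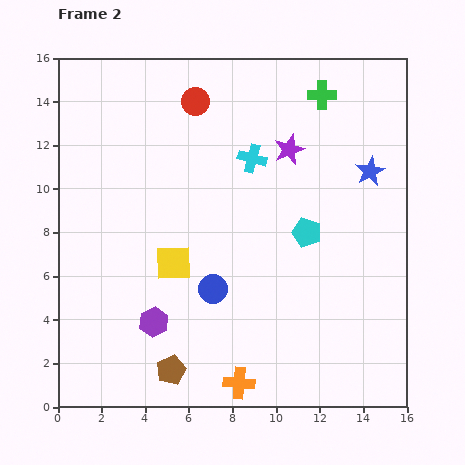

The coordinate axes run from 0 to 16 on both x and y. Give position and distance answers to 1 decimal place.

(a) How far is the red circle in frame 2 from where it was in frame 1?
5.4

The red circle moved from (8.3, 9.0) to (6.3, 14.0), a distance of √(2.0² + 5.0²) ≈ 5.4.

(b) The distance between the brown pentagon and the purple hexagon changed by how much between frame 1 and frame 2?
-0.5

Distance in frame 1: 2.8. Distance in frame 2: 2.3.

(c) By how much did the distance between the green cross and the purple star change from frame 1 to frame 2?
-0.9

Distance in frame 1: 3.8. Distance in frame 2: 2.9.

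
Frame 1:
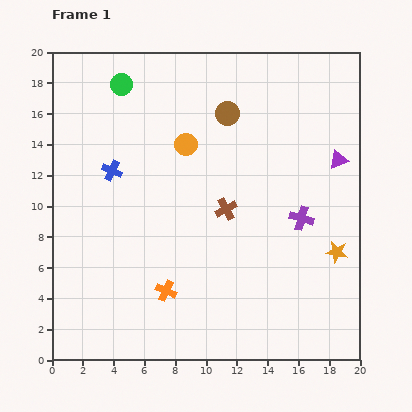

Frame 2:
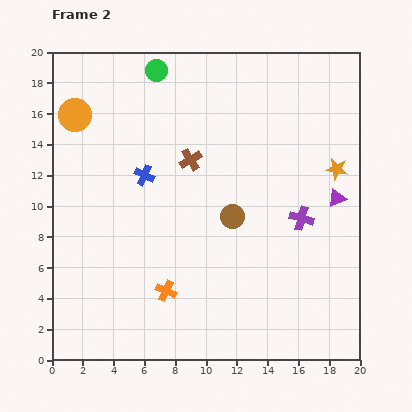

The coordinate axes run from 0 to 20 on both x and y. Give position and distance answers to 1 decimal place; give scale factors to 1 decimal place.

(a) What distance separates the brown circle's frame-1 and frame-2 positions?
6.7

The brown circle moved from (11.4, 16.0) to (11.7, 9.3), a distance of √(0.3² + 6.7²) ≈ 6.7.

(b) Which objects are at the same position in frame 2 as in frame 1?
the purple cross, the orange cross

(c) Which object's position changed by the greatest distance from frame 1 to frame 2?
the orange circle

(moved 7.4; next 6.7)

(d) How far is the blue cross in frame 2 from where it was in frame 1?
2.1

The blue cross moved from (3.9, 12.3) to (6.0, 12.0), a distance of √(2.1² + 0.3²) ≈ 2.1.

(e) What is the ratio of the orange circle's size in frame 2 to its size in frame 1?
1.5×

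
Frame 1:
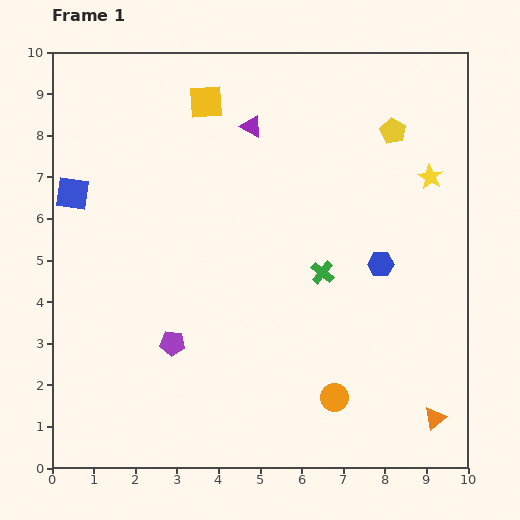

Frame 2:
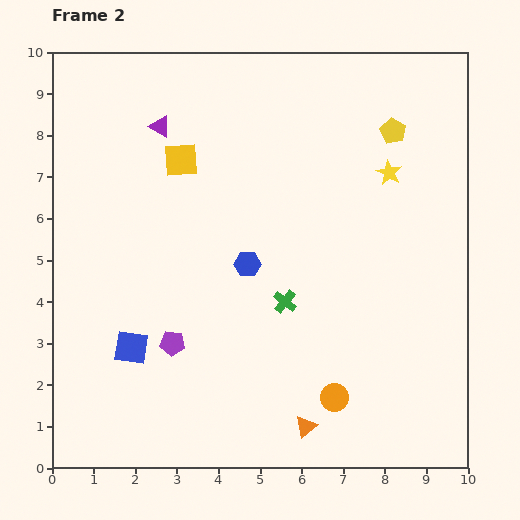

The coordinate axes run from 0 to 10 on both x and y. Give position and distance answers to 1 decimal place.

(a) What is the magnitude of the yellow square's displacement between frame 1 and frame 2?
1.5

The yellow square moved from (3.7, 8.8) to (3.1, 7.4), a distance of √(0.6² + 1.4²) ≈ 1.5.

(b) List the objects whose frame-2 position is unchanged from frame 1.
the orange circle, the purple pentagon, the yellow pentagon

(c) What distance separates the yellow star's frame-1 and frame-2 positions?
1.0

The yellow star moved from (9.1, 7.0) to (8.1, 7.1), a distance of √(1.0² + 0.1²) ≈ 1.0.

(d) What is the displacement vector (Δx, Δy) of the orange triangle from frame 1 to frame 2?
(-3.1, -0.2)

The orange triangle was at (9.2, 1.2) in frame 1 and (6.1, 1.0) in frame 2.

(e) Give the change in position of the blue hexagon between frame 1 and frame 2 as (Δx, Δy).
(-3.2, 0.0)

The blue hexagon was at (7.9, 4.9) in frame 1 and (4.7, 4.9) in frame 2.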